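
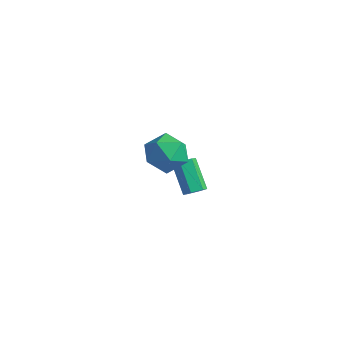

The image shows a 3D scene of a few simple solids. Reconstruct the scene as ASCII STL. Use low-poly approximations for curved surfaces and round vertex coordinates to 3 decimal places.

solid 
facet normal 0.116 0.763 0.636
outer loop
vertex 2.168 -0.25 2.684
vertex 1.42 -0.789 3.466
vertex 2.608 -1.01 3.515
endloop
endfacet
facet normal 0.702 0.670 0.241
outer loop
vertex 2.168 -0.25 2.684
vertex 2.608 -1.01 3.515
vertex 3.029 -1.044 2.382
endloop
endfacet
facet normal 0.518 0.731 -0.445
outer loop
vertex 2.168 -0.25 2.684
vertex 3.029 -1.044 2.382
vertex 2.102 -0.844 1.633
endloop
endfacet
facet normal -0.183 0.861 -0.475
outer loop
vertex 2.168 -0.25 2.684
vertex 2.102 -0.844 1.633
vertex 1.107 -0.686 2.302
endloop
endfacet
facet normal -0.432 0.881 0.194
outer loop
vertex 2.168 -0.25 2.684
vertex 1.107 -0.686 2.302
vertex 1.42 -0.789 3.466
endloop
endfacet
facet normal 0.937 0.005 0.348
outer loop
vertex 3.029 -1.044 2.382
vertex 2.608 -1.01 3.515
vertex 2.813 -2.074 2.978
endloop
endfacet
facet normal -0.012 0.154 0.988
outer loop
vertex 2.608 -1.01 3.515
vertex 1.42 -0.789 3.466
vertex 1.818 -1.916 3.647
endloop
endfacet
facet normal -0.898 0.346 0.272
outer loop
vertex 1.42 -0.789 3.466
vertex 1.107 -0.686 2.302
vertex 0.891 -1.716 2.898
endloop
endfacet
facet normal -0.495 0.314 -0.810
outer loop
vertex 1.107 -0.686 2.302
vertex 2.102 -0.844 1.633
vertex 1.312 -1.75 1.765
endloop
endfacet
facet normal 0.638 0.103 -0.763
outer loop
vertex 2.102 -0.844 1.633
vertex 3.029 -1.044 2.382
vertex 2.5 -1.971 1.814
endloop
endfacet
facet normal 0.183 -0.861 0.475
outer loop
vertex 1.752 -2.51 2.596
vertex 2.813 -2.074 2.978
vertex 1.818 -1.916 3.647
endloop
endfacet
facet normal -0.518 -0.731 0.445
outer loop
vertex 1.752 -2.51 2.596
vertex 1.818 -1.916 3.647
vertex 0.891 -1.716 2.898
endloop
endfacet
facet normal -0.702 -0.670 -0.241
outer loop
vertex 1.752 -2.51 2.596
vertex 0.891 -1.716 2.898
vertex 1.312 -1.75 1.765
endloop
endfacet
facet normal -0.116 -0.763 -0.636
outer loop
vertex 1.752 -2.51 2.596
vertex 1.312 -1.75 1.765
vertex 2.5 -1.971 1.814
endloop
endfacet
facet normal 0.432 -0.881 -0.194
outer loop
vertex 1.752 -2.51 2.596
vertex 2.5 -1.971 1.814
vertex 2.813 -2.074 2.978
endloop
endfacet
facet normal 0.495 -0.314 0.810
outer loop
vertex 1.818 -1.916 3.647
vertex 2.813 -2.074 2.978
vertex 2.608 -1.01 3.515
endloop
endfacet
facet normal -0.638 -0.103 0.763
outer loop
vertex 0.891 -1.716 2.898
vertex 1.818 -1.916 3.647
vertex 1.42 -0.789 3.466
endloop
endfacet
facet normal -0.937 -0.005 -0.348
outer loop
vertex 1.312 -1.75 1.765
vertex 0.891 -1.716 2.898
vertex 1.107 -0.686 2.302
endloop
endfacet
facet normal 0.012 -0.154 -0.988
outer loop
vertex 2.5 -1.971 1.814
vertex 1.312 -1.75 1.765
vertex 2.102 -0.844 1.633
endloop
endfacet
facet normal 0.898 -0.346 -0.272
outer loop
vertex 2.813 -2.074 2.978
vertex 2.5 -1.971 1.814
vertex 3.029 -1.044 2.382
endloop
endfacet
facet normal 0.645 -0.301 -0.702
outer loop
vertex 0.565 2.984 -3.668
vertex 0.086 2.944 -4.091
vertex 0.412 3.491 -4.026
endloop
endfacet
facet normal 0.725 0.530 0.441
outer loop
vertex 0.565 2.984 -3.668
vertex 0.412 3.491 -4.026
vertex -0.708 3.576 -2.286
endloop
endfacet
facet normal 0.725 0.529 0.441
outer loop
vertex -0.708 3.576 -2.286
vertex 0.412 3.491 -4.026
vertex -0.861 4.084 -2.644
endloop
endfacet
facet normal -0.646 0.300 0.702
outer loop
vertex -0.708 3.576 -2.286
vertex -0.861 4.084 -2.644
vertex -1.186 3.536 -2.709
endloop
endfacet
facet normal 0.645 -0.301 -0.702
outer loop
vertex 0.412 3.491 -4.026
vertex 0.086 2.944 -4.091
vertex -0.067 3.451 -4.449
endloop
endfacet
facet normal 0.155 0.952 -0.266
outer loop
vertex 0.412 3.491 -4.026
vertex -0.067 3.451 -4.449
vertex -0.861 4.084 -2.644
endloop
endfacet
facet normal 0.156 0.952 -0.265
outer loop
vertex -0.861 4.084 -2.644
vertex -0.067 3.451 -4.449
vertex -1.339 4.044 -3.068
endloop
endfacet
facet normal -0.647 0.300 0.701
outer loop
vertex -0.861 4.084 -2.644
vertex -1.339 4.044 -3.068
vertex -1.186 3.536 -2.709
endloop
endfacet
facet normal 0.646 -0.300 -0.702
outer loop
vertex -0.067 3.451 -4.449
vertex 0.086 2.944 -4.091
vertex -0.392 2.904 -4.514
endloop
endfacet
facet normal -0.569 0.422 -0.706
outer loop
vertex -0.067 3.451 -4.449
vertex -0.392 2.904 -4.514
vertex -1.339 4.044 -3.068
endloop
endfacet
facet normal -0.570 0.421 -0.705
outer loop
vertex -1.339 4.044 -3.068
vertex -0.392 2.904 -4.514
vertex -1.665 3.496 -3.132
endloop
endfacet
facet normal -0.645 0.302 0.702
outer loop
vertex -1.339 4.044 -3.068
vertex -1.665 3.496 -3.132
vertex -1.186 3.536 -2.709
endloop
endfacet
facet normal 0.646 -0.300 -0.702
outer loop
vertex -0.392 2.904 -4.514
vertex 0.086 2.944 -4.091
vertex -0.239 2.396 -4.156
endloop
endfacet
facet normal -0.725 -0.529 -0.441
outer loop
vertex -0.392 2.904 -4.514
vertex -0.239 2.396 -4.156
vertex -1.665 3.496 -3.132
endloop
endfacet
facet normal -0.725 -0.530 -0.440
outer loop
vertex -1.665 3.496 -3.132
vertex -0.239 2.396 -4.156
vertex -1.512 2.989 -2.774
endloop
endfacet
facet normal -0.645 0.301 0.702
outer loop
vertex -1.665 3.496 -3.132
vertex -1.512 2.989 -2.774
vertex -1.186 3.536 -2.709
endloop
endfacet
facet normal 0.647 -0.300 -0.701
outer loop
vertex -0.239 2.396 -4.156
vertex 0.086 2.944 -4.091
vertex 0.239 2.436 -3.732
endloop
endfacet
facet normal -0.156 -0.952 0.265
outer loop
vertex -0.239 2.396 -4.156
vertex 0.239 2.436 -3.732
vertex -1.512 2.989 -2.774
endloop
endfacet
facet normal -0.155 -0.951 0.266
outer loop
vertex -1.512 2.989 -2.774
vertex 0.239 2.436 -3.732
vertex -1.033 3.029 -2.351
endloop
endfacet
facet normal -0.645 0.301 0.702
outer loop
vertex -1.512 2.989 -2.774
vertex -1.033 3.029 -2.351
vertex -1.186 3.536 -2.709
endloop
endfacet
facet normal 0.645 -0.302 -0.702
outer loop
vertex 0.239 2.436 -3.732
vertex 0.086 2.944 -4.091
vertex 0.565 2.984 -3.668
endloop
endfacet
facet normal 0.570 -0.421 0.706
outer loop
vertex 0.239 2.436 -3.732
vertex 0.565 2.984 -3.668
vertex -1.033 3.029 -2.351
endloop
endfacet
facet normal 0.569 -0.422 0.705
outer loop
vertex -1.033 3.029 -2.351
vertex 0.565 2.984 -3.668
vertex -0.708 3.576 -2.286
endloop
endfacet
facet normal -0.646 0.300 0.702
outer loop
vertex -1.033 3.029 -2.351
vertex -0.708 3.576 -2.286
vertex -1.186 3.536 -2.709
endloop
endfacet

endsolid


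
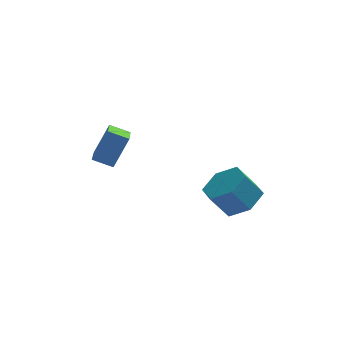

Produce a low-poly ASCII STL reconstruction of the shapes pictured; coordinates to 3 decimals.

solid 
facet normal 0.573 0.033 -0.819
outer loop
vertex 4.844 -2.2 2.56
vertex 4.021 -1.908 1.996
vertex 4.624 -1.19 2.447
endloop
endfacet
facet normal 0.792 0.236 0.564
outer loop
vertex 4.844 -2.2 2.56
vertex 4.624 -1.19 2.447
vertex 4.082 -2.244 3.649
endloop
endfacet
facet normal 0.791 0.237 0.564
outer loop
vertex 4.082 -2.244 3.649
vertex 4.624 -1.19 2.447
vertex 3.861 -1.234 3.535
endloop
endfacet
facet normal -0.574 -0.033 0.818
outer loop
vertex 4.082 -2.244 3.649
vertex 3.861 -1.234 3.535
vertex 3.259 -1.952 3.084
endloop
endfacet
facet normal 0.573 0.033 -0.819
outer loop
vertex 4.624 -1.19 2.447
vertex 4.021 -1.908 1.996
vertex 3.801 -0.898 1.882
endloop
endfacet
facet normal 0.212 0.959 0.187
outer loop
vertex 4.624 -1.19 2.447
vertex 3.801 -0.898 1.882
vertex 3.861 -1.234 3.535
endloop
endfacet
facet normal 0.212 0.959 0.187
outer loop
vertex 3.861 -1.234 3.535
vertex 3.801 -0.898 1.882
vertex 3.038 -0.942 2.971
endloop
endfacet
facet normal -0.573 -0.034 0.819
outer loop
vertex 3.861 -1.234 3.535
vertex 3.038 -0.942 2.971
vertex 3.259 -1.952 3.084
endloop
endfacet
facet normal 0.573 0.033 -0.819
outer loop
vertex 3.801 -0.898 1.882
vertex 4.021 -1.908 1.996
vertex 3.198 -1.616 1.431
endloop
endfacet
facet normal -0.579 0.723 -0.377
outer loop
vertex 3.801 -0.898 1.882
vertex 3.198 -1.616 1.431
vertex 3.038 -0.942 2.971
endloop
endfacet
facet normal -0.580 0.723 -0.376
outer loop
vertex 3.038 -0.942 2.971
vertex 3.198 -1.616 1.431
vertex 2.436 -1.66 2.52
endloop
endfacet
facet normal -0.573 -0.034 0.819
outer loop
vertex 3.038 -0.942 2.971
vertex 2.436 -1.66 2.52
vertex 3.259 -1.952 3.084
endloop
endfacet
facet normal 0.574 0.033 -0.818
outer loop
vertex 3.198 -1.616 1.431
vertex 4.021 -1.908 1.996
vertex 3.419 -2.626 1.545
endloop
endfacet
facet normal -0.792 -0.237 -0.563
outer loop
vertex 3.198 -1.616 1.431
vertex 3.419 -2.626 1.545
vertex 2.436 -1.66 2.52
endloop
endfacet
facet normal -0.791 -0.235 -0.564
outer loop
vertex 2.436 -1.66 2.52
vertex 3.419 -2.626 1.545
vertex 2.656 -2.67 2.633
endloop
endfacet
facet normal -0.573 -0.033 0.819
outer loop
vertex 2.436 -1.66 2.52
vertex 2.656 -2.67 2.633
vertex 3.259 -1.952 3.084
endloop
endfacet
facet normal 0.573 0.034 -0.819
outer loop
vertex 3.419 -2.626 1.545
vertex 4.021 -1.908 1.996
vertex 4.242 -2.918 2.109
endloop
endfacet
facet normal -0.212 -0.959 -0.187
outer loop
vertex 3.419 -2.626 1.545
vertex 4.242 -2.918 2.109
vertex 2.656 -2.67 2.633
endloop
endfacet
facet normal -0.212 -0.959 -0.187
outer loop
vertex 2.656 -2.67 2.633
vertex 4.242 -2.918 2.109
vertex 3.479 -2.962 3.198
endloop
endfacet
facet normal -0.573 -0.033 0.819
outer loop
vertex 2.656 -2.67 2.633
vertex 3.479 -2.962 3.198
vertex 3.259 -1.952 3.084
endloop
endfacet
facet normal 0.573 0.034 -0.819
outer loop
vertex 4.242 -2.918 2.109
vertex 4.021 -1.908 1.996
vertex 4.844 -2.2 2.56
endloop
endfacet
facet normal 0.580 -0.723 0.377
outer loop
vertex 4.242 -2.918 2.109
vertex 4.844 -2.2 2.56
vertex 3.479 -2.962 3.198
endloop
endfacet
facet normal 0.579 -0.723 0.376
outer loop
vertex 3.479 -2.962 3.198
vertex 4.844 -2.2 2.56
vertex 4.082 -2.244 3.649
endloop
endfacet
facet normal -0.573 -0.033 0.819
outer loop
vertex 3.479 -2.962 3.198
vertex 4.082 -2.244 3.649
vertex 3.259 -1.952 3.084
endloop
endfacet
facet normal -0.901 0.211 0.378
outer loop
vertex -1.242 0.044 5.045
vertex -1.122 1.728 4.393
vertex -1.914 -0.427 3.707
endloop
endfacet
facet normal -0.067 -0.930 0.361
outer loop
vertex -1.058 -0.628 3.347
vertex -1.242 0.044 5.045
vertex -1.914 -0.427 3.707
endloop
endfacet
facet normal -0.901 0.211 0.378
outer loop
vertex -1.914 -0.427 3.707
vertex -1.122 1.728 4.393
vertex -1.794 1.257 3.054
endloop
endfacet
facet normal -0.429 -0.300 -0.852
outer loop
vertex -1.794 1.257 3.054
vertex -1.058 -0.628 3.347
vertex -1.914 -0.427 3.707
endloop
endfacet
facet normal 0.429 0.299 0.852
outer loop
vertex -1.242 0.044 5.045
vertex -0.266 1.527 4.033
vertex -1.122 1.728 4.393
endloop
endfacet
facet normal -0.067 -0.930 0.361
outer loop
vertex -0.386 -0.157 4.686
vertex -1.242 0.044 5.045
vertex -1.058 -0.628 3.347
endloop
endfacet
facet normal 0.428 0.300 0.853
outer loop
vertex -0.386 -0.157 4.686
vertex -0.266 1.527 4.033
vertex -1.242 0.044 5.045
endloop
endfacet
facet normal 0.067 0.930 -0.361
outer loop
vertex -1.122 1.728 4.393
vertex -0.266 1.527 4.033
vertex -1.794 1.257 3.054
endloop
endfacet
facet normal -0.428 -0.300 -0.853
outer loop
vertex -0.938 1.056 2.695
vertex -1.058 -0.628 3.347
vertex -1.794 1.257 3.054
endloop
endfacet
facet normal 0.067 0.930 -0.361
outer loop
vertex -1.794 1.257 3.054
vertex -0.266 1.527 4.033
vertex -0.938 1.056 2.695
endloop
endfacet
facet normal 0.901 -0.211 -0.378
outer loop
vertex -0.938 1.056 2.695
vertex -0.386 -0.157 4.686
vertex -1.058 -0.628 3.347
endloop
endfacet
facet normal 0.901 -0.211 -0.378
outer loop
vertex -0.266 1.527 4.033
vertex -0.386 -0.157 4.686
vertex -0.938 1.056 2.695
endloop
endfacet

endsolid


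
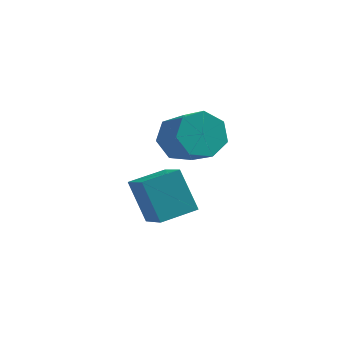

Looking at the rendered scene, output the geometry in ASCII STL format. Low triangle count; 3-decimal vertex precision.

solid 
facet normal -0.434 0.349 0.831
outer loop
vertex -1.902 1.474 -2.93
vertex -0.872 2.292 -2.736
vertex -2.624 2.584 -3.774
endloop
endfacet
facet normal -0.775 -0.615 -0.146
outer loop
vertex -1.908 2.008 -5.144
vertex -1.902 1.474 -2.93
vertex -2.624 2.584 -3.774
endloop
endfacet
facet normal -0.434 0.349 0.831
outer loop
vertex -2.624 2.584 -3.774
vertex -0.872 2.292 -2.736
vertex -1.594 3.402 -3.579
endloop
endfacet
facet normal -0.460 0.707 -0.537
outer loop
vertex -1.594 3.402 -3.579
vertex -1.908 2.008 -5.144
vertex -2.624 2.584 -3.774
endloop
endfacet
facet normal 0.460 -0.707 0.538
outer loop
vertex -1.902 1.474 -2.93
vertex -0.156 1.716 -4.106
vertex -0.872 2.292 -2.736
endloop
endfacet
facet normal -0.775 -0.615 -0.146
outer loop
vertex -1.186 0.898 -4.301
vertex -1.902 1.474 -2.93
vertex -1.908 2.008 -5.144
endloop
endfacet
facet normal 0.460 -0.707 0.537
outer loop
vertex -1.186 0.898 -4.301
vertex -0.156 1.716 -4.106
vertex -1.902 1.474 -2.93
endloop
endfacet
facet normal 0.775 0.615 0.146
outer loop
vertex -0.872 2.292 -2.736
vertex -0.156 1.716 -4.106
vertex -1.594 3.402 -3.579
endloop
endfacet
facet normal -0.460 0.707 -0.537
outer loop
vertex -0.878 2.826 -4.95
vertex -1.908 2.008 -5.144
vertex -1.594 3.402 -3.579
endloop
endfacet
facet normal 0.775 0.615 0.146
outer loop
vertex -1.594 3.402 -3.579
vertex -0.156 1.716 -4.106
vertex -0.878 2.826 -4.95
endloop
endfacet
facet normal 0.434 -0.349 -0.831
outer loop
vertex -0.878 2.826 -4.95
vertex -1.186 0.898 -4.301
vertex -1.908 2.008 -5.144
endloop
endfacet
facet normal 0.434 -0.349 -0.830
outer loop
vertex -0.156 1.716 -4.106
vertex -1.186 0.898 -4.301
vertex -0.878 2.826 -4.95
endloop
endfacet
facet normal -0.562 0.593 -0.576
outer loop
vertex -0.121 2.827 -1.859
vertex -0.86 2.543 -1.43
vertex -0.329 3.241 -1.23
endloop
endfacet
facet normal 0.783 0.606 -0.140
outer loop
vertex -0.121 2.827 -1.859
vertex -0.329 3.241 -1.23
vertex 0.699 1.961 -1.018
endloop
endfacet
facet normal 0.783 0.606 -0.140
outer loop
vertex 0.699 1.961 -1.018
vertex -0.329 3.241 -1.23
vertex 0.492 2.374 -0.389
endloop
endfacet
facet normal 0.562 -0.595 0.575
outer loop
vertex 0.699 1.961 -1.018
vertex 0.492 2.374 -0.389
vertex -0.04 1.677 -0.59
endloop
endfacet
facet normal -0.562 0.593 -0.576
outer loop
vertex -0.329 3.241 -1.23
vertex -0.86 2.543 -1.43
vertex -0.936 3.13 -0.752
endloop
endfacet
facet normal 0.282 0.792 0.542
outer loop
vertex -0.329 3.241 -1.23
vertex -0.936 3.13 -0.752
vertex 0.492 2.374 -0.389
endloop
endfacet
facet normal 0.281 0.792 0.542
outer loop
vertex 0.492 2.374 -0.389
vertex -0.936 3.13 -0.752
vertex -0.116 2.263 0.089
endloop
endfacet
facet normal 0.561 -0.594 0.576
outer loop
vertex 0.492 2.374 -0.389
vertex -0.116 2.263 0.089
vertex -0.04 1.677 -0.59
endloop
endfacet
facet normal -0.561 0.594 -0.577
outer loop
vertex -0.936 3.13 -0.752
vertex -0.86 2.543 -1.43
vertex -1.487 2.577 -0.785
endloop
endfacet
facet normal -0.433 0.383 0.816
outer loop
vertex -0.936 3.13 -0.752
vertex -1.487 2.577 -0.785
vertex -0.116 2.263 0.089
endloop
endfacet
facet normal -0.433 0.382 0.816
outer loop
vertex -0.116 2.263 0.089
vertex -1.487 2.577 -0.785
vertex -0.666 1.71 0.056
endloop
endfacet
facet normal 0.562 -0.594 0.575
outer loop
vertex -0.116 2.263 0.089
vertex -0.666 1.71 0.056
vertex -0.04 1.677 -0.59
endloop
endfacet
facet normal -0.561 0.594 -0.577
outer loop
vertex -1.487 2.577 -0.785
vertex -0.86 2.543 -1.43
vertex -1.565 1.999 -1.304
endloop
endfacet
facet normal -0.821 -0.316 0.475
outer loop
vertex -1.487 2.577 -0.785
vertex -1.565 1.999 -1.304
vertex -0.666 1.71 0.056
endloop
endfacet
facet normal -0.821 -0.315 0.476
outer loop
vertex -0.666 1.71 0.056
vertex -1.565 1.999 -1.304
vertex -0.745 1.132 -0.463
endloop
endfacet
facet normal 0.563 -0.594 0.575
outer loop
vertex -0.666 1.71 0.056
vertex -0.745 1.132 -0.463
vertex -0.04 1.677 -0.59
endloop
endfacet
facet normal -0.561 0.594 -0.576
outer loop
vertex -1.565 1.999 -1.304
vertex -0.86 2.543 -1.43
vertex -1.113 1.831 -1.918
endloop
endfacet
facet normal -0.591 -0.775 -0.223
outer loop
vertex -1.565 1.999 -1.304
vertex -1.113 1.831 -1.918
vertex -0.745 1.132 -0.463
endloop
endfacet
facet normal -0.591 -0.775 -0.223
outer loop
vertex -0.745 1.132 -0.463
vertex -1.113 1.831 -1.918
vertex -0.293 0.964 -1.078
endloop
endfacet
facet normal 0.563 -0.594 0.576
outer loop
vertex -0.745 1.132 -0.463
vertex -0.293 0.964 -1.078
vertex -0.04 1.677 -0.59
endloop
endfacet
facet normal -0.563 0.594 -0.575
outer loop
vertex -1.113 1.831 -1.918
vertex -0.86 2.543 -1.43
vertex -0.471 2.2 -2.165
endloop
endfacet
facet normal 0.084 -0.651 -0.754
outer loop
vertex -1.113 1.831 -1.918
vertex -0.471 2.2 -2.165
vertex -0.293 0.964 -1.078
endloop
endfacet
facet normal 0.085 -0.651 -0.754
outer loop
vertex -0.293 0.964 -1.078
vertex -0.471 2.2 -2.165
vertex 0.35 1.333 -1.324
endloop
endfacet
facet normal 0.561 -0.594 0.577
outer loop
vertex -0.293 0.964 -1.078
vertex 0.35 1.333 -1.324
vertex -0.04 1.677 -0.59
endloop
endfacet
facet normal -0.562 0.594 -0.575
outer loop
vertex -0.471 2.2 -2.165
vertex -0.86 2.543 -1.43
vertex -0.121 2.827 -1.859
endloop
endfacet
facet normal 0.695 -0.038 -0.718
outer loop
vertex -0.471 2.2 -2.165
vertex -0.121 2.827 -1.859
vertex 0.35 1.333 -1.324
endloop
endfacet
facet normal 0.696 -0.037 -0.717
outer loop
vertex 0.35 1.333 -1.324
vertex -0.121 2.827 -1.859
vertex 0.699 1.961 -1.018
endloop
endfacet
facet normal 0.562 -0.593 0.577
outer loop
vertex 0.35 1.333 -1.324
vertex 0.699 1.961 -1.018
vertex -0.04 1.677 -0.59
endloop
endfacet

endsolid


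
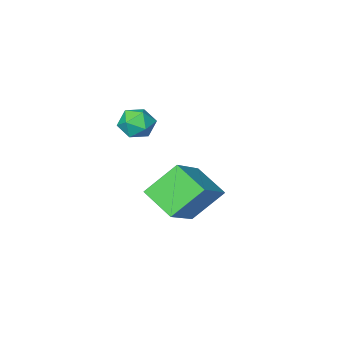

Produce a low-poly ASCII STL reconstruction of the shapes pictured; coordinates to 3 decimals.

solid 
facet normal -0.698 -0.471 -0.539
outer loop
vertex -1.002 0.442 0.155
vertex -1.301 1.609 -0.476
vertex 0.04 0.127 -0.92
endloop
endfacet
facet normal 0.220 -0.858 0.464
outer loop
vertex 1.381 1.031 0.116
vertex -1.002 0.442 0.155
vertex 0.04 0.127 -0.92
endloop
endfacet
facet normal -0.698 -0.470 -0.540
outer loop
vertex 0.04 0.127 -0.92
vertex -1.301 1.609 -0.476
vertex -0.258 1.295 -1.551
endloop
endfacet
facet normal 0.681 -0.206 -0.702
outer loop
vertex -0.258 1.295 -1.551
vertex 1.381 1.031 0.116
vertex 0.04 0.127 -0.92
endloop
endfacet
facet normal -0.681 0.205 0.703
outer loop
vertex -1.002 0.442 0.155
vertex 0.04 2.513 0.56
vertex -1.301 1.609 -0.476
endloop
endfacet
facet normal 0.220 -0.858 0.464
outer loop
vertex 0.338 1.345 1.191
vertex -1.002 0.442 0.155
vertex 1.381 1.031 0.116
endloop
endfacet
facet normal -0.682 0.206 0.702
outer loop
vertex 0.338 1.345 1.191
vertex 0.04 2.513 0.56
vertex -1.002 0.442 0.155
endloop
endfacet
facet normal -0.220 0.858 -0.464
outer loop
vertex -1.301 1.609 -0.476
vertex 0.04 2.513 0.56
vertex -0.258 1.295 -1.551
endloop
endfacet
facet normal 0.681 -0.205 -0.703
outer loop
vertex 1.082 2.198 -0.515
vertex 1.381 1.031 0.116
vertex -0.258 1.295 -1.551
endloop
endfacet
facet normal -0.219 0.858 -0.464
outer loop
vertex -0.258 1.295 -1.551
vertex 0.04 2.513 0.56
vertex 1.082 2.198 -0.515
endloop
endfacet
facet normal 0.698 0.471 0.540
outer loop
vertex 1.082 2.198 -0.515
vertex 0.338 1.345 1.191
vertex 1.381 1.031 0.116
endloop
endfacet
facet normal 0.699 0.470 0.540
outer loop
vertex 0.04 2.513 0.56
vertex 0.338 1.345 1.191
vertex 1.082 2.198 -0.515
endloop
endfacet
facet normal -0.849 0.278 -0.450
outer loop
vertex 1.257 1.153 2.674
vertex 0.967 0.592 2.875
vertex 0.942 1.133 3.256
endloop
endfacet
facet normal -0.478 0.848 -0.230
outer loop
vertex 1.257 1.153 2.674
vertex 0.942 1.133 3.256
vertex 1.523 1.447 3.205
endloop
endfacet
facet normal 0.164 0.826 -0.540
outer loop
vertex 1.257 1.153 2.674
vertex 1.523 1.447 3.205
vertex 1.907 1.1 2.791
endloop
endfacet
facet normal 0.191 0.243 -0.951
outer loop
vertex 1.257 1.153 2.674
vertex 1.907 1.1 2.791
vertex 1.563 0.572 2.587
endloop
endfacet
facet normal -0.436 -0.095 -0.895
outer loop
vertex 1.257 1.153 2.674
vertex 1.563 0.572 2.587
vertex 0.967 0.592 2.875
endloop
endfacet
facet normal -0.386 0.791 0.476
outer loop
vertex 1.523 1.447 3.205
vertex 0.942 1.133 3.256
vertex 1.397 1.068 3.733
endloop
endfacet
facet normal -0.984 -0.129 0.119
outer loop
vertex 0.942 1.133 3.256
vertex 0.967 0.592 2.875
vertex 1.053 0.54 3.529
endloop
endfacet
facet normal -0.315 -0.734 -0.602
outer loop
vertex 0.967 0.592 2.875
vertex 1.563 0.572 2.587
vertex 1.437 0.193 3.115
endloop
endfacet
facet normal 0.698 -0.188 -0.691
outer loop
vertex 1.563 0.572 2.587
vertex 1.907 1.1 2.791
vertex 2.018 0.507 3.064
endloop
endfacet
facet normal 0.655 0.755 -0.026
outer loop
vertex 1.907 1.1 2.791
vertex 1.523 1.447 3.205
vertex 1.993 1.048 3.445
endloop
endfacet
facet normal -0.191 -0.243 0.951
outer loop
vertex 1.703 0.487 3.646
vertex 1.397 1.068 3.733
vertex 1.053 0.54 3.529
endloop
endfacet
facet normal -0.164 -0.826 0.540
outer loop
vertex 1.703 0.487 3.646
vertex 1.053 0.54 3.529
vertex 1.437 0.193 3.115
endloop
endfacet
facet normal 0.478 -0.848 0.230
outer loop
vertex 1.703 0.487 3.646
vertex 1.437 0.193 3.115
vertex 2.018 0.507 3.064
endloop
endfacet
facet normal 0.849 -0.278 0.450
outer loop
vertex 1.703 0.487 3.646
vertex 2.018 0.507 3.064
vertex 1.993 1.048 3.445
endloop
endfacet
facet normal 0.436 0.095 0.895
outer loop
vertex 1.703 0.487 3.646
vertex 1.993 1.048 3.445
vertex 1.397 1.068 3.733
endloop
endfacet
facet normal -0.698 0.188 0.691
outer loop
vertex 1.053 0.54 3.529
vertex 1.397 1.068 3.733
vertex 0.942 1.133 3.256
endloop
endfacet
facet normal -0.655 -0.755 0.026
outer loop
vertex 1.437 0.193 3.115
vertex 1.053 0.54 3.529
vertex 0.967 0.592 2.875
endloop
endfacet
facet normal 0.386 -0.791 -0.476
outer loop
vertex 2.018 0.507 3.064
vertex 1.437 0.193 3.115
vertex 1.563 0.572 2.587
endloop
endfacet
facet normal 0.984 0.129 -0.119
outer loop
vertex 1.993 1.048 3.445
vertex 2.018 0.507 3.064
vertex 1.907 1.1 2.791
endloop
endfacet
facet normal 0.315 0.734 0.602
outer loop
vertex 1.397 1.068 3.733
vertex 1.993 1.048 3.445
vertex 1.523 1.447 3.205
endloop
endfacet

endsolid


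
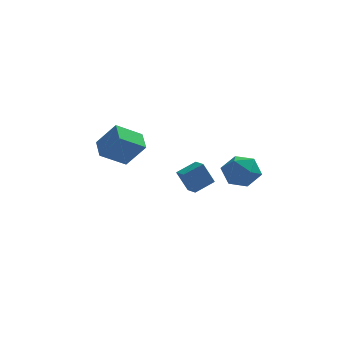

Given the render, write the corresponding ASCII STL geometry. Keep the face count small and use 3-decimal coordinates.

solid 
facet normal -0.778 -0.352 0.520
outer loop
vertex -3.527 1.573 3.672
vertex -3.788 2.879 4.164
vertex -4.668 1.904 2.189
endloop
endfacet
facet normal 0.184 -0.920 -0.347
outer loop
vertex -3.212 2.561 1.216
vertex -3.527 1.573 3.672
vertex -4.668 1.904 2.189
endloop
endfacet
facet normal -0.779 -0.351 0.520
outer loop
vertex -4.668 1.904 2.189
vertex -3.788 2.879 4.164
vertex -4.928 3.21 2.681
endloop
endfacet
facet normal -0.600 0.175 -0.780
outer loop
vertex -4.928 3.21 2.681
vertex -3.212 2.561 1.216
vertex -4.668 1.904 2.189
endloop
endfacet
facet normal 0.600 -0.174 0.781
outer loop
vertex -3.527 1.573 3.672
vertex -2.332 3.536 3.191
vertex -3.788 2.879 4.164
endloop
endfacet
facet normal 0.184 -0.920 -0.346
outer loop
vertex -2.072 2.23 2.699
vertex -3.527 1.573 3.672
vertex -3.212 2.561 1.216
endloop
endfacet
facet normal 0.601 -0.174 0.780
outer loop
vertex -2.072 2.23 2.699
vertex -2.332 3.536 3.191
vertex -3.527 1.573 3.672
endloop
endfacet
facet normal -0.184 0.920 0.346
outer loop
vertex -3.788 2.879 4.164
vertex -2.332 3.536 3.191
vertex -4.928 3.21 2.681
endloop
endfacet
facet normal -0.600 0.174 -0.780
outer loop
vertex -3.473 3.867 1.708
vertex -3.212 2.561 1.216
vertex -4.928 3.21 2.681
endloop
endfacet
facet normal -0.184 0.920 0.347
outer loop
vertex -4.928 3.21 2.681
vertex -2.332 3.536 3.191
vertex -3.473 3.867 1.708
endloop
endfacet
facet normal 0.779 0.351 -0.520
outer loop
vertex -3.473 3.867 1.708
vertex -2.072 2.23 2.699
vertex -3.212 2.561 1.216
endloop
endfacet
facet normal 0.778 0.351 -0.521
outer loop
vertex -2.332 3.536 3.191
vertex -2.072 2.23 2.699
vertex -3.473 3.867 1.708
endloop
endfacet
facet normal -0.780 -0.492 0.388
outer loop
vertex 2.049 -3.626 3.658
vertex 2.545 -4.642 3.367
vertex 2.762 -4.164 4.41
endloop
endfacet
facet normal -0.673 0.126 0.729
outer loop
vertex 2.049 -3.626 3.658
vertex 2.762 -4.164 4.41
vertex 2.827 -3.007 4.27
endloop
endfacet
facet normal -0.715 0.653 0.249
outer loop
vertex 2.049 -3.626 3.658
vertex 2.827 -3.007 4.27
vertex 2.651 -2.77 3.141
endloop
endfacet
facet normal -0.848 0.361 -0.388
outer loop
vertex 2.049 -3.626 3.658
vertex 2.651 -2.77 3.141
vertex 2.476 -3.78 2.583
endloop
endfacet
facet normal -0.888 -0.347 -0.303
outer loop
vertex 2.049 -3.626 3.658
vertex 2.476 -3.78 2.583
vertex 2.545 -4.642 3.367
endloop
endfacet
facet normal -0.010 0.121 0.993
outer loop
vertex 2.827 -3.007 4.27
vertex 2.762 -4.164 4.41
vertex 3.804 -3.64 4.357
endloop
endfacet
facet normal -0.182 -0.879 0.441
outer loop
vertex 2.762 -4.164 4.41
vertex 2.545 -4.642 3.367
vertex 3.629 -4.65 3.799
endloop
endfacet
facet normal -0.357 -0.644 -0.677
outer loop
vertex 2.545 -4.642 3.367
vertex 2.476 -3.78 2.583
vertex 3.453 -4.413 2.67
endloop
endfacet
facet normal -0.293 0.501 -0.814
outer loop
vertex 2.476 -3.78 2.583
vertex 2.651 -2.77 3.141
vertex 3.518 -3.256 2.53
endloop
endfacet
facet normal -0.079 0.973 0.217
outer loop
vertex 2.651 -2.77 3.141
vertex 2.827 -3.007 4.27
vertex 3.735 -2.778 3.573
endloop
endfacet
facet normal 0.848 -0.361 0.388
outer loop
vertex 4.231 -3.794 3.282
vertex 3.804 -3.64 4.357
vertex 3.629 -4.65 3.799
endloop
endfacet
facet normal 0.715 -0.653 -0.249
outer loop
vertex 4.231 -3.794 3.282
vertex 3.629 -4.65 3.799
vertex 3.453 -4.413 2.67
endloop
endfacet
facet normal 0.673 -0.126 -0.729
outer loop
vertex 4.231 -3.794 3.282
vertex 3.453 -4.413 2.67
vertex 3.518 -3.256 2.53
endloop
endfacet
facet normal 0.780 0.492 -0.388
outer loop
vertex 4.231 -3.794 3.282
vertex 3.518 -3.256 2.53
vertex 3.735 -2.778 3.573
endloop
endfacet
facet normal 0.888 0.347 0.303
outer loop
vertex 4.231 -3.794 3.282
vertex 3.735 -2.778 3.573
vertex 3.804 -3.64 4.357
endloop
endfacet
facet normal 0.293 -0.501 0.814
outer loop
vertex 3.629 -4.65 3.799
vertex 3.804 -3.64 4.357
vertex 2.762 -4.164 4.41
endloop
endfacet
facet normal 0.079 -0.973 -0.217
outer loop
vertex 3.453 -4.413 2.67
vertex 3.629 -4.65 3.799
vertex 2.545 -4.642 3.367
endloop
endfacet
facet normal 0.010 -0.121 -0.993
outer loop
vertex 3.518 -3.256 2.53
vertex 3.453 -4.413 2.67
vertex 2.476 -3.78 2.583
endloop
endfacet
facet normal 0.182 0.879 -0.441
outer loop
vertex 3.735 -2.778 3.573
vertex 3.518 -3.256 2.53
vertex 2.651 -2.77 3.141
endloop
endfacet
facet normal 0.357 0.644 0.677
outer loop
vertex 3.804 -3.64 4.357
vertex 3.735 -2.778 3.573
vertex 2.827 -3.007 4.27
endloop
endfacet
facet normal -0.773 -0.503 -0.386
outer loop
vertex 0.066 -0.515 1.77
vertex -0.35 0.235 1.626
vertex 0.703 -0.429 0.382
endloop
endfacet
facet normal 0.478 -0.862 0.166
outer loop
vertex 1.77 0.265 0.914
vertex 0.066 -0.515 1.77
vertex 0.703 -0.429 0.382
endloop
endfacet
facet normal -0.773 -0.503 -0.386
outer loop
vertex 0.703 -0.429 0.382
vertex -0.35 0.235 1.626
vertex 0.287 0.321 0.237
endloop
endfacet
facet normal 0.416 0.055 -0.907
outer loop
vertex 0.287 0.321 0.237
vertex 1.77 0.265 0.914
vertex 0.703 -0.429 0.382
endloop
endfacet
facet normal -0.416 -0.056 0.908
outer loop
vertex 0.066 -0.515 1.77
vertex 0.717 0.929 2.158
vertex -0.35 0.235 1.626
endloop
endfacet
facet normal 0.478 -0.862 0.166
outer loop
vertex 1.133 0.179 2.303
vertex 0.066 -0.515 1.77
vertex 1.77 0.265 0.914
endloop
endfacet
facet normal -0.417 -0.056 0.907
outer loop
vertex 1.133 0.179 2.303
vertex 0.717 0.929 2.158
vertex 0.066 -0.515 1.77
endloop
endfacet
facet normal -0.478 0.862 -0.166
outer loop
vertex -0.35 0.235 1.626
vertex 0.717 0.929 2.158
vertex 0.287 0.321 0.237
endloop
endfacet
facet normal 0.416 0.057 -0.907
outer loop
vertex 1.354 1.015 0.77
vertex 1.77 0.265 0.914
vertex 0.287 0.321 0.237
endloop
endfacet
facet normal -0.478 0.862 -0.166
outer loop
vertex 0.287 0.321 0.237
vertex 0.717 0.929 2.158
vertex 1.354 1.015 0.77
endloop
endfacet
facet normal 0.773 0.503 0.386
outer loop
vertex 1.354 1.015 0.77
vertex 1.133 0.179 2.303
vertex 1.77 0.265 0.914
endloop
endfacet
facet normal 0.773 0.503 0.386
outer loop
vertex 0.717 0.929 2.158
vertex 1.133 0.179 2.303
vertex 1.354 1.015 0.77
endloop
endfacet

endsolid


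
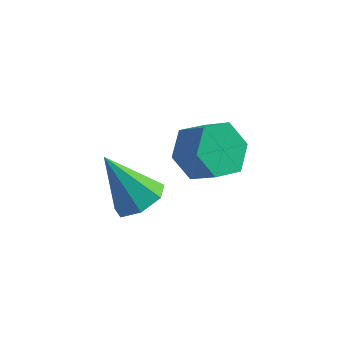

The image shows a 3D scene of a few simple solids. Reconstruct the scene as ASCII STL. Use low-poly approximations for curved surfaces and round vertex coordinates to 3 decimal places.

solid 
facet normal -0.718 0.343 -0.606
outer loop
vertex 0.138 0.279 -2.505
vertex -0.455 -0.426 -2.202
vertex -0.438 0.426 -1.739
endloop
endfacet
facet normal 0.363 0.927 0.095
outer loop
vertex 0.138 0.279 -2.505
vertex -0.438 0.426 -1.739
vertex 0.949 -0.109 -1.82
endloop
endfacet
facet normal 0.363 0.927 0.096
outer loop
vertex 0.949 -0.109 -1.82
vertex -0.438 0.426 -1.739
vertex 0.372 0.038 -1.054
endloop
endfacet
facet normal 0.717 -0.344 0.606
outer loop
vertex 0.949 -0.109 -1.82
vertex 0.372 0.038 -1.054
vertex 0.355 -0.814 -1.518
endloop
endfacet
facet normal -0.717 0.344 -0.607
outer loop
vertex -0.438 0.426 -1.739
vertex -0.455 -0.426 -2.202
vertex -1.032 -0.279 -1.437
endloop
endfacet
facet normal -0.334 0.595 0.731
outer loop
vertex -0.438 0.426 -1.739
vertex -1.032 -0.279 -1.437
vertex 0.372 0.038 -1.054
endloop
endfacet
facet normal -0.334 0.595 0.731
outer loop
vertex 0.372 0.038 -1.054
vertex -1.032 -0.279 -1.437
vertex -0.222 -0.667 -0.752
endloop
endfacet
facet normal 0.717 -0.344 0.606
outer loop
vertex 0.372 0.038 -1.054
vertex -0.222 -0.667 -0.752
vertex 0.355 -0.814 -1.518
endloop
endfacet
facet normal -0.717 0.344 -0.607
outer loop
vertex -1.032 -0.279 -1.437
vertex -0.455 -0.426 -2.202
vertex -1.049 -1.131 -1.9
endloop
endfacet
facet normal -0.697 -0.332 0.636
outer loop
vertex -1.032 -0.279 -1.437
vertex -1.049 -1.131 -1.9
vertex -0.222 -0.667 -0.752
endloop
endfacet
facet normal -0.696 -0.333 0.636
outer loop
vertex -0.222 -0.667 -0.752
vertex -1.049 -1.131 -1.9
vertex -0.238 -1.519 -1.215
endloop
endfacet
facet normal 0.718 -0.343 0.606
outer loop
vertex -0.222 -0.667 -0.752
vertex -0.238 -1.519 -1.215
vertex 0.355 -0.814 -1.518
endloop
endfacet
facet normal -0.717 0.344 -0.606
outer loop
vertex -1.049 -1.131 -1.9
vertex -0.455 -0.426 -2.202
vertex -0.472 -1.278 -2.666
endloop
endfacet
facet normal -0.363 -0.927 -0.095
outer loop
vertex -1.049 -1.131 -1.9
vertex -0.472 -1.278 -2.666
vertex -0.238 -1.519 -1.215
endloop
endfacet
facet normal -0.363 -0.927 -0.095
outer loop
vertex -0.238 -1.519 -1.215
vertex -0.472 -1.278 -2.666
vertex 0.338 -1.666 -1.981
endloop
endfacet
facet normal 0.718 -0.343 0.606
outer loop
vertex -0.238 -1.519 -1.215
vertex 0.338 -1.666 -1.981
vertex 0.355 -0.814 -1.518
endloop
endfacet
facet normal -0.717 0.344 -0.606
outer loop
vertex -0.472 -1.278 -2.666
vertex -0.455 -0.426 -2.202
vertex 0.122 -0.573 -2.968
endloop
endfacet
facet normal 0.334 -0.595 -0.731
outer loop
vertex -0.472 -1.278 -2.666
vertex 0.122 -0.573 -2.968
vertex 0.338 -1.666 -1.981
endloop
endfacet
facet normal 0.334 -0.595 -0.731
outer loop
vertex 0.338 -1.666 -1.981
vertex 0.122 -0.573 -2.968
vertex 0.932 -0.961 -2.283
endloop
endfacet
facet normal 0.717 -0.344 0.607
outer loop
vertex 0.338 -1.666 -1.981
vertex 0.932 -0.961 -2.283
vertex 0.355 -0.814 -1.518
endloop
endfacet
facet normal -0.718 0.343 -0.606
outer loop
vertex 0.122 -0.573 -2.968
vertex -0.455 -0.426 -2.202
vertex 0.138 0.279 -2.505
endloop
endfacet
facet normal 0.697 0.332 -0.636
outer loop
vertex 0.122 -0.573 -2.968
vertex 0.138 0.279 -2.505
vertex 0.932 -0.961 -2.283
endloop
endfacet
facet normal 0.696 0.332 -0.636
outer loop
vertex 0.932 -0.961 -2.283
vertex 0.138 0.279 -2.505
vertex 0.949 -0.109 -1.82
endloop
endfacet
facet normal 0.717 -0.344 0.607
outer loop
vertex 0.932 -0.961 -2.283
vertex 0.949 -0.109 -1.82
vertex 0.355 -0.814 -1.518
endloop
endfacet
facet normal 0.559 -0.112 -0.822
outer loop
vertex -0.814 -3.049 -1.198
vertex -1.39 -3.534 -1.524
vertex -1.314 -2.719 -1.583
endloop
endfacet
facet normal 0.203 0.858 0.471
outer loop
vertex -0.814 -3.049 -1.198
vertex -1.314 -2.719 -1.583
vertex -2.43 -3.326 0.004
endloop
endfacet
facet normal 0.559 -0.112 -0.821
outer loop
vertex -1.314 -2.719 -1.583
vertex -1.39 -3.534 -1.524
vertex -1.87 -3.003 -1.923
endloop
endfacet
facet normal -0.462 0.887 0.014
outer loop
vertex -1.314 -2.719 -1.583
vertex -1.87 -3.003 -1.923
vertex -2.43 -3.326 0.004
endloop
endfacet
facet normal 0.559 -0.112 -0.821
outer loop
vertex -1.87 -3.003 -1.923
vertex -1.39 -3.534 -1.524
vertex -2.065 -3.686 -1.963
endloop
endfacet
facet normal -0.934 0.280 -0.224
outer loop
vertex -1.87 -3.003 -1.923
vertex -2.065 -3.686 -1.963
vertex -2.43 -3.326 0.004
endloop
endfacet
facet normal 0.559 -0.111 -0.821
outer loop
vertex -2.065 -3.686 -1.963
vertex -1.39 -3.534 -1.524
vertex -1.751 -4.255 -1.672
endloop
endfacet
facet normal -0.859 -0.508 -0.066
outer loop
vertex -2.065 -3.686 -1.963
vertex -1.751 -4.255 -1.672
vertex -2.43 -3.326 0.004
endloop
endfacet
facet normal 0.560 -0.112 -0.821
outer loop
vertex -1.751 -4.255 -1.672
vertex -1.39 -3.534 -1.524
vertex -1.165 -4.28 -1.269
endloop
endfacet
facet normal -0.292 -0.882 0.370
outer loop
vertex -1.751 -4.255 -1.672
vertex -1.165 -4.28 -1.269
vertex -2.43 -3.326 0.004
endloop
endfacet
facet normal 0.559 -0.112 -0.821
outer loop
vertex -1.165 -4.28 -1.269
vertex -1.39 -3.534 -1.524
vertex -0.748 -3.744 -1.058
endloop
endfacet
facet normal 0.338 -0.561 0.756
outer loop
vertex -1.165 -4.28 -1.269
vertex -0.748 -3.744 -1.058
vertex -2.43 -3.326 0.004
endloop
endfacet
facet normal 0.559 -0.112 -0.821
outer loop
vertex -0.748 -3.744 -1.058
vertex -1.39 -3.534 -1.524
vertex -0.814 -3.049 -1.198
endloop
endfacet
facet normal 0.559 0.214 0.801
outer loop
vertex -0.748 -3.744 -1.058
vertex -0.814 -3.049 -1.198
vertex -2.43 -3.326 0.004
endloop
endfacet

endsolid


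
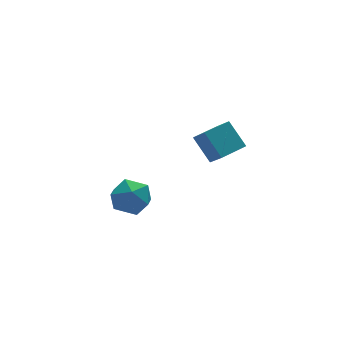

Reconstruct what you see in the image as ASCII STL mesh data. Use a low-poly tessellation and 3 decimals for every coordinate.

solid 
facet normal -0.591 0.610 0.528
outer loop
vertex -3.631 -1.368 -0.518
vertex -4.183 -2.31 -0.048
vertex -3.228 -1.851 0.49
endloop
endfacet
facet normal 0.047 0.908 0.416
outer loop
vertex -3.631 -1.368 -0.518
vertex -3.228 -1.851 0.49
vertex -2.463 -1.505 -0.351
endloop
endfacet
facet normal 0.152 0.945 -0.289
outer loop
vertex -3.631 -1.368 -0.518
vertex -2.463 -1.505 -0.351
vertex -2.945 -1.751 -1.409
endloop
endfacet
facet normal -0.421 0.670 -0.612
outer loop
vertex -3.631 -1.368 -0.518
vertex -2.945 -1.751 -1.409
vertex -4.008 -2.248 -1.222
endloop
endfacet
facet normal -0.880 0.462 -0.107
outer loop
vertex -3.631 -1.368 -0.518
vertex -4.008 -2.248 -1.222
vertex -4.183 -2.31 -0.048
endloop
endfacet
facet normal 0.544 0.476 0.691
outer loop
vertex -2.463 -1.505 -0.351
vertex -3.228 -1.851 0.49
vertex -2.292 -2.532 0.222
endloop
endfacet
facet normal -0.488 -0.007 0.873
outer loop
vertex -3.228 -1.851 0.49
vertex -4.183 -2.31 -0.048
vertex -3.355 -3.029 0.409
endloop
endfacet
facet normal -0.957 -0.246 -0.156
outer loop
vertex -4.183 -2.31 -0.048
vertex -4.008 -2.248 -1.222
vertex -3.837 -3.275 -0.649
endloop
endfacet
facet normal -0.213 0.090 -0.973
outer loop
vertex -4.008 -2.248 -1.222
vertex -2.945 -1.751 -1.409
vertex -3.072 -2.929 -1.49
endloop
endfacet
facet normal 0.714 0.536 -0.450
outer loop
vertex -2.945 -1.751 -1.409
vertex -2.463 -1.505 -0.351
vertex -2.117 -2.47 -0.952
endloop
endfacet
facet normal 0.421 -0.670 0.612
outer loop
vertex -2.669 -3.412 -0.482
vertex -2.292 -2.532 0.222
vertex -3.355 -3.029 0.409
endloop
endfacet
facet normal -0.152 -0.945 0.289
outer loop
vertex -2.669 -3.412 -0.482
vertex -3.355 -3.029 0.409
vertex -3.837 -3.275 -0.649
endloop
endfacet
facet normal -0.047 -0.908 -0.416
outer loop
vertex -2.669 -3.412 -0.482
vertex -3.837 -3.275 -0.649
vertex -3.072 -2.929 -1.49
endloop
endfacet
facet normal 0.591 -0.610 -0.528
outer loop
vertex -2.669 -3.412 -0.482
vertex -3.072 -2.929 -1.49
vertex -2.117 -2.47 -0.952
endloop
endfacet
facet normal 0.880 -0.462 0.107
outer loop
vertex -2.669 -3.412 -0.482
vertex -2.117 -2.47 -0.952
vertex -2.292 -2.532 0.222
endloop
endfacet
facet normal 0.213 -0.090 0.973
outer loop
vertex -3.355 -3.029 0.409
vertex -2.292 -2.532 0.222
vertex -3.228 -1.851 0.49
endloop
endfacet
facet normal -0.714 -0.536 0.450
outer loop
vertex -3.837 -3.275 -0.649
vertex -3.355 -3.029 0.409
vertex -4.183 -2.31 -0.048
endloop
endfacet
facet normal -0.544 -0.476 -0.691
outer loop
vertex -3.072 -2.929 -1.49
vertex -3.837 -3.275 -0.649
vertex -4.008 -2.248 -1.222
endloop
endfacet
facet normal 0.488 0.007 -0.873
outer loop
vertex -2.117 -2.47 -0.952
vertex -3.072 -2.929 -1.49
vertex -2.945 -1.751 -1.409
endloop
endfacet
facet normal 0.957 0.246 0.156
outer loop
vertex -2.292 -2.532 0.222
vertex -2.117 -2.47 -0.952
vertex -2.463 -1.505 -0.351
endloop
endfacet
facet normal -0.960 -0.271 -0.070
outer loop
vertex 2.656 -0.492 -0.673
vertex 2.229 0.692 0.6
vertex 2.458 0.453 -1.617
endloop
endfacet
facet normal 0.238 -0.661 -0.712
outer loop
vertex 4.071 0.908 -1.5
vertex 2.656 -0.492 -0.673
vertex 2.458 0.453 -1.617
endloop
endfacet
facet normal -0.960 -0.271 -0.070
outer loop
vertex 2.458 0.453 -1.617
vertex 2.229 0.692 0.6
vertex 2.031 1.636 -0.344
endloop
endfacet
facet normal -0.147 0.700 -0.699
outer loop
vertex 2.031 1.636 -0.344
vertex 4.071 0.908 -1.5
vertex 2.458 0.453 -1.617
endloop
endfacet
facet normal 0.147 -0.699 0.700
outer loop
vertex 2.656 -0.492 -0.673
vertex 3.842 1.147 0.717
vertex 2.229 0.692 0.6
endloop
endfacet
facet normal 0.239 -0.661 -0.711
outer loop
vertex 4.269 -0.036 -0.556
vertex 2.656 -0.492 -0.673
vertex 4.071 0.908 -1.5
endloop
endfacet
facet normal 0.147 -0.699 0.699
outer loop
vertex 4.269 -0.036 -0.556
vertex 3.842 1.147 0.717
vertex 2.656 -0.492 -0.673
endloop
endfacet
facet normal -0.238 0.661 0.711
outer loop
vertex 2.229 0.692 0.6
vertex 3.842 1.147 0.717
vertex 2.031 1.636 -0.344
endloop
endfacet
facet normal -0.147 0.699 -0.700
outer loop
vertex 3.644 2.092 -0.227
vertex 4.071 0.908 -1.5
vertex 2.031 1.636 -0.344
endloop
endfacet
facet normal -0.238 0.661 0.712
outer loop
vertex 2.031 1.636 -0.344
vertex 3.842 1.147 0.717
vertex 3.644 2.092 -0.227
endloop
endfacet
facet normal 0.960 0.271 0.070
outer loop
vertex 3.644 2.092 -0.227
vertex 4.269 -0.036 -0.556
vertex 4.071 0.908 -1.5
endloop
endfacet
facet normal 0.960 0.271 0.070
outer loop
vertex 3.842 1.147 0.717
vertex 4.269 -0.036 -0.556
vertex 3.644 2.092 -0.227
endloop
endfacet

endsolid


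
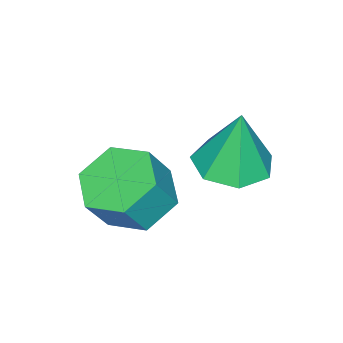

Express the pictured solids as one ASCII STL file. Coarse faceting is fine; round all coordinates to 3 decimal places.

solid 
facet normal 0.020 -0.110 -0.994
outer loop
vertex 1.17 -0.268 0.65
vertex 0.526 -0.836 0.7
vertex 0.482 0.017 0.605
endloop
endfacet
facet normal 0.338 0.871 0.356
outer loop
vertex 1.17 -0.268 0.65
vertex 0.482 0.017 0.605
vertex 0.494 -0.664 2.26
endloop
endfacet
facet normal 0.020 -0.110 -0.994
outer loop
vertex 0.482 0.017 0.605
vertex 0.526 -0.836 0.7
vertex -0.173 -0.34 0.631
endloop
endfacet
facet normal -0.439 0.830 0.345
outer loop
vertex 0.482 0.017 0.605
vertex -0.173 -0.34 0.631
vertex 0.494 -0.664 2.26
endloop
endfacet
facet normal 0.020 -0.110 -0.994
outer loop
vertex -0.173 -0.34 0.631
vertex 0.526 -0.836 0.7
vertex -0.301 -1.071 0.709
endloop
endfacet
facet normal -0.892 0.199 0.405
outer loop
vertex -0.173 -0.34 0.631
vertex -0.301 -1.071 0.709
vertex 0.494 -0.664 2.26
endloop
endfacet
facet normal 0.021 -0.111 -0.994
outer loop
vertex -0.301 -1.071 0.709
vertex 0.526 -0.836 0.7
vertex 0.193 -1.625 0.781
endloop
endfacet
facet normal -0.681 -0.543 0.491
outer loop
vertex -0.301 -1.071 0.709
vertex 0.193 -1.625 0.781
vertex 0.494 -0.664 2.26
endloop
endfacet
facet normal 0.019 -0.110 -0.994
outer loop
vertex 0.193 -1.625 0.781
vertex 0.526 -0.836 0.7
vertex 0.938 -1.585 0.791
endloop
endfacet
facet normal 0.038 -0.841 0.539
outer loop
vertex 0.193 -1.625 0.781
vertex 0.938 -1.585 0.791
vertex 0.494 -0.664 2.26
endloop
endfacet
facet normal 0.020 -0.110 -0.994
outer loop
vertex 0.938 -1.585 0.791
vertex 0.526 -0.836 0.7
vertex 1.373 -0.982 0.733
endloop
endfacet
facet normal 0.719 -0.470 0.512
outer loop
vertex 0.938 -1.585 0.791
vertex 1.373 -0.982 0.733
vertex 0.494 -0.664 2.26
endloop
endfacet
facet normal 0.020 -0.110 -0.994
outer loop
vertex 1.373 -0.982 0.733
vertex 0.526 -0.836 0.7
vertex 1.17 -0.268 0.65
endloop
endfacet
facet normal 0.854 0.293 0.430
outer loop
vertex 1.373 -0.982 0.733
vertex 1.17 -0.268 0.65
vertex 0.494 -0.664 2.26
endloop
endfacet
facet normal -0.489 0.141 -0.861
outer loop
vertex 2.309 -1.698 -0.585
vertex 1.691 -2.302 -0.333
vertex 1.58 -1.433 -0.128
endloop
endfacet
facet normal 0.325 0.945 -0.030
outer loop
vertex 2.309 -1.698 -0.585
vertex 1.58 -1.433 -0.128
vertex 2.846 -1.853 0.362
endloop
endfacet
facet normal 0.325 0.945 -0.029
outer loop
vertex 2.846 -1.853 0.362
vertex 1.58 -1.433 -0.128
vertex 2.118 -1.589 0.819
endloop
endfacet
facet normal 0.489 -0.142 0.861
outer loop
vertex 2.846 -1.853 0.362
vertex 2.118 -1.589 0.819
vertex 2.229 -2.458 0.613
endloop
endfacet
facet normal -0.489 0.141 -0.861
outer loop
vertex 1.58 -1.433 -0.128
vertex 1.691 -2.302 -0.333
vertex 0.962 -2.038 0.124
endloop
endfacet
facet normal -0.538 0.727 0.426
outer loop
vertex 1.58 -1.433 -0.128
vertex 0.962 -2.038 0.124
vertex 2.118 -1.589 0.819
endloop
endfacet
facet normal -0.538 0.728 0.425
outer loop
vertex 2.118 -1.589 0.819
vertex 0.962 -2.038 0.124
vertex 1.5 -2.193 1.071
endloop
endfacet
facet normal 0.489 -0.142 0.861
outer loop
vertex 2.118 -1.589 0.819
vertex 1.5 -2.193 1.071
vertex 2.229 -2.458 0.613
endloop
endfacet
facet normal -0.489 0.141 -0.861
outer loop
vertex 0.962 -2.038 0.124
vertex 1.691 -2.302 -0.333
vertex 1.074 -2.907 -0.082
endloop
endfacet
facet normal -0.863 -0.219 0.455
outer loop
vertex 0.962 -2.038 0.124
vertex 1.074 -2.907 -0.082
vertex 1.5 -2.193 1.071
endloop
endfacet
facet normal -0.864 -0.218 0.454
outer loop
vertex 1.5 -2.193 1.071
vertex 1.074 -2.907 -0.082
vertex 1.611 -3.062 0.865
endloop
endfacet
facet normal 0.489 -0.142 0.861
outer loop
vertex 1.5 -2.193 1.071
vertex 1.611 -3.062 0.865
vertex 2.229 -2.458 0.613
endloop
endfacet
facet normal -0.489 0.142 -0.861
outer loop
vertex 1.074 -2.907 -0.082
vertex 1.691 -2.302 -0.333
vertex 1.802 -3.171 -0.539
endloop
endfacet
facet normal -0.324 -0.945 0.029
outer loop
vertex 1.074 -2.907 -0.082
vertex 1.802 -3.171 -0.539
vertex 1.611 -3.062 0.865
endloop
endfacet
facet normal -0.325 -0.945 0.029
outer loop
vertex 1.611 -3.062 0.865
vertex 1.802 -3.171 -0.539
vertex 2.34 -3.327 0.408
endloop
endfacet
facet normal 0.489 -0.141 0.861
outer loop
vertex 1.611 -3.062 0.865
vertex 2.34 -3.327 0.408
vertex 2.229 -2.458 0.613
endloop
endfacet
facet normal -0.489 0.142 -0.861
outer loop
vertex 1.802 -3.171 -0.539
vertex 1.691 -2.302 -0.333
vertex 2.42 -2.567 -0.791
endloop
endfacet
facet normal 0.538 -0.728 -0.425
outer loop
vertex 1.802 -3.171 -0.539
vertex 2.42 -2.567 -0.791
vertex 2.34 -3.327 0.408
endloop
endfacet
facet normal 0.539 -0.727 -0.425
outer loop
vertex 2.34 -3.327 0.408
vertex 2.42 -2.567 -0.791
vertex 2.958 -2.722 0.156
endloop
endfacet
facet normal 0.489 -0.141 0.861
outer loop
vertex 2.34 -3.327 0.408
vertex 2.958 -2.722 0.156
vertex 2.229 -2.458 0.613
endloop
endfacet
facet normal -0.489 0.142 -0.861
outer loop
vertex 2.42 -2.567 -0.791
vertex 1.691 -2.302 -0.333
vertex 2.309 -1.698 -0.585
endloop
endfacet
facet normal 0.863 0.218 -0.455
outer loop
vertex 2.42 -2.567 -0.791
vertex 2.309 -1.698 -0.585
vertex 2.958 -2.722 0.156
endloop
endfacet
facet normal 0.864 0.219 -0.454
outer loop
vertex 2.958 -2.722 0.156
vertex 2.309 -1.698 -0.585
vertex 2.846 -1.853 0.362
endloop
endfacet
facet normal 0.489 -0.141 0.861
outer loop
vertex 2.958 -2.722 0.156
vertex 2.846 -1.853 0.362
vertex 2.229 -2.458 0.613
endloop
endfacet

endsolid


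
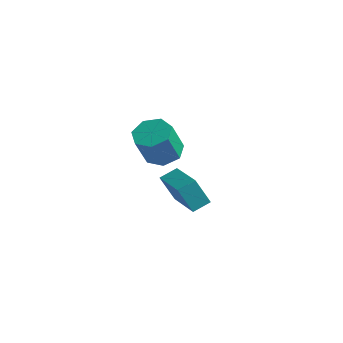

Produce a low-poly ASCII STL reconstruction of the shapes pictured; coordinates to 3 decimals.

solid 
facet normal -0.863 0.453 -0.224
outer loop
vertex 0.44 -3.558 -0.116
vertex 0.775 -2.737 0.252
vertex 1.006 -3.167 -1.505
endloop
endfacet
facet normal -0.349 -0.855 -0.383
outer loop
vertex 2.905 -4.163 -1.012
vertex 0.44 -3.558 -0.116
vertex 1.006 -3.167 -1.505
endloop
endfacet
facet normal -0.863 0.453 -0.224
outer loop
vertex 1.006 -3.167 -1.505
vertex 0.775 -2.737 0.252
vertex 1.341 -2.346 -1.137
endloop
endfacet
facet normal 0.365 0.253 -0.896
outer loop
vertex 1.341 -2.346 -1.137
vertex 2.905 -4.163 -1.012
vertex 1.006 -3.167 -1.505
endloop
endfacet
facet normal -0.365 -0.253 0.896
outer loop
vertex 0.44 -3.558 -0.116
vertex 2.674 -3.733 0.745
vertex 0.775 -2.737 0.252
endloop
endfacet
facet normal -0.349 -0.855 -0.383
outer loop
vertex 2.339 -4.554 0.377
vertex 0.44 -3.558 -0.116
vertex 2.905 -4.163 -1.012
endloop
endfacet
facet normal -0.365 -0.253 0.896
outer loop
vertex 2.339 -4.554 0.377
vertex 2.674 -3.733 0.745
vertex 0.44 -3.558 -0.116
endloop
endfacet
facet normal 0.349 0.855 0.383
outer loop
vertex 0.775 -2.737 0.252
vertex 2.674 -3.733 0.745
vertex 1.341 -2.346 -1.137
endloop
endfacet
facet normal 0.365 0.253 -0.896
outer loop
vertex 3.24 -3.342 -0.644
vertex 2.905 -4.163 -1.012
vertex 1.341 -2.346 -1.137
endloop
endfacet
facet normal 0.349 0.855 0.383
outer loop
vertex 1.341 -2.346 -1.137
vertex 2.674 -3.733 0.745
vertex 3.24 -3.342 -0.644
endloop
endfacet
facet normal 0.863 -0.453 0.224
outer loop
vertex 3.24 -3.342 -0.644
vertex 2.339 -4.554 0.377
vertex 2.905 -4.163 -1.012
endloop
endfacet
facet normal 0.863 -0.453 0.224
outer loop
vertex 2.674 -3.733 0.745
vertex 2.339 -4.554 0.377
vertex 3.24 -3.342 -0.644
endloop
endfacet
facet normal -0.018 0.454 -0.891
outer loop
vertex -2.945 2.23 -2.142
vertex -3.638 1.511 -2.494
vertex -3.832 2.438 -2.018
endloop
endfacet
facet normal 0.263 0.862 0.433
outer loop
vertex -2.945 2.23 -2.142
vertex -3.832 2.438 -2.018
vertex -2.908 1.309 -0.333
endloop
endfacet
facet normal 0.262 0.862 0.434
outer loop
vertex -2.908 1.309 -0.333
vertex -3.832 2.438 -2.018
vertex -3.796 1.517 -0.21
endloop
endfacet
facet normal 0.017 -0.453 0.891
outer loop
vertex -2.908 1.309 -0.333
vertex -3.796 1.517 -0.21
vertex -3.602 0.589 -0.686
endloop
endfacet
facet normal -0.018 0.454 -0.891
outer loop
vertex -3.832 2.438 -2.018
vertex -3.638 1.511 -2.494
vertex -4.574 1.947 -2.253
endloop
endfacet
facet normal -0.591 0.714 0.375
outer loop
vertex -3.832 2.438 -2.018
vertex -4.574 1.947 -2.253
vertex -3.796 1.517 -0.21
endloop
endfacet
facet normal -0.592 0.713 0.375
outer loop
vertex -3.796 1.517 -0.21
vertex -4.574 1.947 -2.253
vertex -4.537 1.026 -0.445
endloop
endfacet
facet normal 0.018 -0.453 0.891
outer loop
vertex -3.796 1.517 -0.21
vertex -4.537 1.026 -0.445
vertex -3.602 0.589 -0.686
endloop
endfacet
facet normal -0.018 0.454 -0.891
outer loop
vertex -4.574 1.947 -2.253
vertex -3.638 1.511 -2.494
vertex -4.611 1.127 -2.67
endloop
endfacet
facet normal -0.999 0.028 0.034
outer loop
vertex -4.574 1.947 -2.253
vertex -4.611 1.127 -2.67
vertex -4.537 1.026 -0.445
endloop
endfacet
facet normal -0.999 0.028 0.034
outer loop
vertex -4.537 1.026 -0.445
vertex -4.611 1.127 -2.67
vertex -4.574 0.206 -0.861
endloop
endfacet
facet normal 0.018 -0.453 0.891
outer loop
vertex -4.537 1.026 -0.445
vertex -4.574 0.206 -0.861
vertex -3.602 0.589 -0.686
endloop
endfacet
facet normal -0.018 0.454 -0.891
outer loop
vertex -4.611 1.127 -2.67
vertex -3.638 1.511 -2.494
vertex -3.916 0.597 -2.954
endloop
endfacet
facet normal -0.654 -0.679 -0.333
outer loop
vertex -4.611 1.127 -2.67
vertex -3.916 0.597 -2.954
vertex -4.574 0.206 -0.861
endloop
endfacet
facet normal -0.654 -0.679 -0.333
outer loop
vertex -4.574 0.206 -0.861
vertex -3.916 0.597 -2.954
vertex -3.879 -0.324 -1.145
endloop
endfacet
facet normal 0.018 -0.454 0.891
outer loop
vertex -4.574 0.206 -0.861
vertex -3.879 -0.324 -1.145
vertex -3.602 0.589 -0.686
endloop
endfacet
facet normal -0.018 0.454 -0.891
outer loop
vertex -3.916 0.597 -2.954
vertex -3.638 1.511 -2.494
vertex -3.011 0.754 -2.892
endloop
endfacet
facet normal 0.183 -0.875 -0.449
outer loop
vertex -3.916 0.597 -2.954
vertex -3.011 0.754 -2.892
vertex -3.879 -0.324 -1.145
endloop
endfacet
facet normal 0.182 -0.875 -0.449
outer loop
vertex -3.879 -0.324 -1.145
vertex -3.011 0.754 -2.892
vertex -2.975 -0.167 -1.084
endloop
endfacet
facet normal 0.019 -0.454 0.891
outer loop
vertex -3.879 -0.324 -1.145
vertex -2.975 -0.167 -1.084
vertex -3.602 0.589 -0.686
endloop
endfacet
facet normal -0.018 0.453 -0.891
outer loop
vertex -3.011 0.754 -2.892
vertex -3.638 1.511 -2.494
vertex -2.579 1.481 -2.531
endloop
endfacet
facet normal 0.883 -0.412 -0.227
outer loop
vertex -3.011 0.754 -2.892
vertex -2.579 1.481 -2.531
vertex -2.975 -0.167 -1.084
endloop
endfacet
facet normal 0.883 -0.411 -0.227
outer loop
vertex -2.975 -0.167 -1.084
vertex -2.579 1.481 -2.531
vertex -2.543 0.56 -0.722
endloop
endfacet
facet normal 0.018 -0.454 0.891
outer loop
vertex -2.975 -0.167 -1.084
vertex -2.543 0.56 -0.722
vertex -3.602 0.589 -0.686
endloop
endfacet
facet normal -0.018 0.454 -0.891
outer loop
vertex -2.579 1.481 -2.531
vertex -3.638 1.511 -2.494
vertex -2.945 2.23 -2.142
endloop
endfacet
facet normal 0.917 0.362 0.166
outer loop
vertex -2.579 1.481 -2.531
vertex -2.945 2.23 -2.142
vertex -2.543 0.56 -0.722
endloop
endfacet
facet normal 0.918 0.361 0.165
outer loop
vertex -2.543 0.56 -0.722
vertex -2.945 2.23 -2.142
vertex -2.908 1.309 -0.333
endloop
endfacet
facet normal 0.018 -0.454 0.891
outer loop
vertex -2.543 0.56 -0.722
vertex -2.908 1.309 -0.333
vertex -3.602 0.589 -0.686
endloop
endfacet

endsolid


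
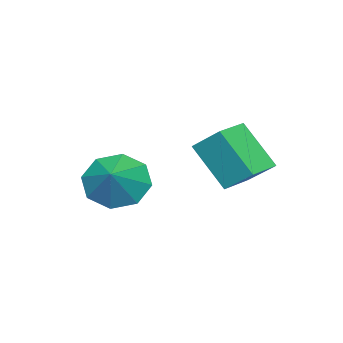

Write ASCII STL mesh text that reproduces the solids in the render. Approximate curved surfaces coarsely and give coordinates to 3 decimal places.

solid 
facet normal -0.776 -0.311 -0.549
outer loop
vertex 0.389 -3.935 1.467
vertex -0.166 -4.046 2.315
vertex -0.003 -3.286 1.654
endloop
endfacet
facet normal 0.760 0.556 -0.336
outer loop
vertex 0.389 -3.935 1.467
vertex -0.003 -3.286 1.654
vertex 0.866 -3.634 3.045
endloop
endfacet
facet normal -0.777 -0.310 -0.548
outer loop
vertex -0.003 -3.286 1.654
vertex -0.166 -4.046 2.315
vertex -0.49 -3.083 2.229
endloop
endfacet
facet normal 0.379 0.925 -0.005
outer loop
vertex -0.003 -3.286 1.654
vertex -0.49 -3.083 2.229
vertex 0.866 -3.634 3.045
endloop
endfacet
facet normal -0.776 -0.310 -0.549
outer loop
vertex -0.49 -3.083 2.229
vertex -0.166 -4.046 2.315
vertex -0.788 -3.444 2.854
endloop
endfacet
facet normal 0.039 0.857 0.514
outer loop
vertex -0.49 -3.083 2.229
vertex -0.788 -3.444 2.854
vertex 0.866 -3.634 3.045
endloop
endfacet
facet normal -0.776 -0.310 -0.550
outer loop
vertex -0.788 -3.444 2.854
vertex -0.166 -4.046 2.315
vertex -0.722 -4.158 3.163
endloop
endfacet
facet normal -0.061 0.392 0.918
outer loop
vertex -0.788 -3.444 2.854
vertex -0.722 -4.158 3.163
vertex 0.866 -3.634 3.045
endloop
endfacet
facet normal -0.776 -0.310 -0.550
outer loop
vertex -0.722 -4.158 3.163
vertex -0.166 -4.046 2.315
vertex -0.33 -4.806 2.975
endloop
endfacet
facet normal 0.138 -0.198 0.970
outer loop
vertex -0.722 -4.158 3.163
vertex -0.33 -4.806 2.975
vertex 0.866 -3.634 3.045
endloop
endfacet
facet normal -0.776 -0.310 -0.550
outer loop
vertex -0.33 -4.806 2.975
vertex -0.166 -4.046 2.315
vertex 0.158 -5.01 2.401
endloop
endfacet
facet normal 0.518 -0.566 0.641
outer loop
vertex -0.33 -4.806 2.975
vertex 0.158 -5.01 2.401
vertex 0.866 -3.634 3.045
endloop
endfacet
facet normal -0.776 -0.310 -0.549
outer loop
vertex 0.158 -5.01 2.401
vertex -0.166 -4.046 2.315
vertex 0.456 -4.649 1.776
endloop
endfacet
facet normal 0.858 -0.498 0.121
outer loop
vertex 0.158 -5.01 2.401
vertex 0.456 -4.649 1.776
vertex 0.866 -3.634 3.045
endloop
endfacet
facet normal -0.776 -0.310 -0.549
outer loop
vertex 0.456 -4.649 1.776
vertex -0.166 -4.046 2.315
vertex 0.389 -3.935 1.467
endloop
endfacet
facet normal 0.958 -0.033 -0.283
outer loop
vertex 0.456 -4.649 1.776
vertex 0.389 -3.935 1.467
vertex 0.866 -3.634 3.045
endloop
endfacet
facet normal -0.986 0.167 -0.014
outer loop
vertex -2.919 -1.442 4.124
vertex -2.704 -0.292 2.729
vertex -3.069 -2.396 3.314
endloop
endfacet
facet normal -0.119 -0.632 0.766
outer loop
vertex -1.936 -2.588 3.331
vertex -2.919 -1.442 4.124
vertex -3.069 -2.396 3.314
endloop
endfacet
facet normal -0.986 0.167 -0.013
outer loop
vertex -3.069 -2.396 3.314
vertex -2.704 -0.292 2.729
vertex -2.855 -1.246 1.92
endloop
endfacet
facet normal -0.119 -0.757 -0.643
outer loop
vertex -2.855 -1.246 1.92
vertex -1.936 -2.588 3.331
vertex -3.069 -2.396 3.314
endloop
endfacet
facet normal 0.119 0.757 0.642
outer loop
vertex -2.919 -1.442 4.124
vertex -1.571 -0.484 2.746
vertex -2.704 -0.292 2.729
endloop
endfacet
facet normal -0.118 -0.631 0.766
outer loop
vertex -1.785 -1.634 4.14
vertex -2.919 -1.442 4.124
vertex -1.936 -2.588 3.331
endloop
endfacet
facet normal 0.119 0.757 0.643
outer loop
vertex -1.785 -1.634 4.14
vertex -1.571 -0.484 2.746
vertex -2.919 -1.442 4.124
endloop
endfacet
facet normal 0.118 0.631 -0.766
outer loop
vertex -2.704 -0.292 2.729
vertex -1.571 -0.484 2.746
vertex -2.855 -1.246 1.92
endloop
endfacet
facet normal -0.119 -0.757 -0.642
outer loop
vertex -1.721 -1.438 1.936
vertex -1.936 -2.588 3.331
vertex -2.855 -1.246 1.92
endloop
endfacet
facet normal 0.118 0.632 -0.766
outer loop
vertex -2.855 -1.246 1.92
vertex -1.571 -0.484 2.746
vertex -1.721 -1.438 1.936
endloop
endfacet
facet normal 0.986 -0.168 0.014
outer loop
vertex -1.721 -1.438 1.936
vertex -1.785 -1.634 4.14
vertex -1.936 -2.588 3.331
endloop
endfacet
facet normal 0.986 -0.167 0.014
outer loop
vertex -1.571 -0.484 2.746
vertex -1.785 -1.634 4.14
vertex -1.721 -1.438 1.936
endloop
endfacet

endsolid


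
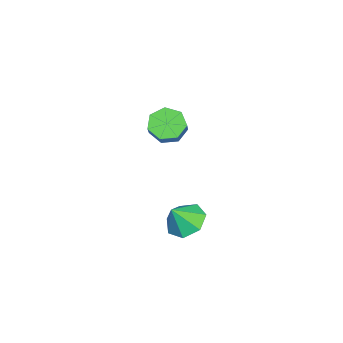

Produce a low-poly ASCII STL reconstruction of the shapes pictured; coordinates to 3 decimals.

solid 
facet normal -0.683 -0.147 -0.716
outer loop
vertex -3.766 1.136 -3.266
vertex -4.343 1.258 -2.741
vertex -3.975 1.785 -3.2
endloop
endfacet
facet normal 0.664 0.284 -0.692
outer loop
vertex -3.766 1.136 -3.266
vertex -3.975 1.785 -3.2
vertex -3.001 1.3 -2.465
endloop
endfacet
facet normal 0.664 0.285 -0.691
outer loop
vertex -3.001 1.3 -2.465
vertex -3.975 1.785 -3.2
vertex -3.21 1.949 -2.398
endloop
endfacet
facet normal 0.684 0.146 0.715
outer loop
vertex -3.001 1.3 -2.465
vertex -3.21 1.949 -2.398
vertex -3.577 1.422 -1.939
endloop
endfacet
facet normal -0.683 -0.146 -0.716
outer loop
vertex -3.975 1.785 -3.2
vertex -4.343 1.258 -2.741
vertex -4.461 2.038 -2.788
endloop
endfacet
facet normal 0.176 0.918 -0.356
outer loop
vertex -3.975 1.785 -3.2
vertex -4.461 2.038 -2.788
vertex -3.21 1.949 -2.398
endloop
endfacet
facet normal 0.176 0.918 -0.356
outer loop
vertex -3.21 1.949 -2.398
vertex -4.461 2.038 -2.788
vertex -3.696 2.202 -1.986
endloop
endfacet
facet normal 0.683 0.147 0.715
outer loop
vertex -3.21 1.949 -2.398
vertex -3.696 2.202 -1.986
vertex -3.577 1.422 -1.939
endloop
endfacet
facet normal -0.683 -0.146 -0.715
outer loop
vertex -4.461 2.038 -2.788
vertex -4.343 1.258 -2.741
vertex -4.858 1.703 -2.34
endloop
endfacet
facet normal -0.445 0.860 0.249
outer loop
vertex -4.461 2.038 -2.788
vertex -4.858 1.703 -2.34
vertex -3.696 2.202 -1.986
endloop
endfacet
facet normal -0.445 0.860 0.249
outer loop
vertex -3.696 2.202 -1.986
vertex -4.858 1.703 -2.34
vertex -4.093 1.867 -1.539
endloop
endfacet
facet normal 0.682 0.147 0.716
outer loop
vertex -3.696 2.202 -1.986
vertex -4.093 1.867 -1.539
vertex -3.577 1.422 -1.939
endloop
endfacet
facet normal -0.683 -0.147 -0.715
outer loop
vertex -4.858 1.703 -2.34
vertex -4.343 1.258 -2.741
vertex -4.867 1.033 -2.194
endloop
endfacet
facet normal -0.730 0.155 0.666
outer loop
vertex -4.858 1.703 -2.34
vertex -4.867 1.033 -2.194
vertex -4.093 1.867 -1.539
endloop
endfacet
facet normal -0.730 0.155 0.666
outer loop
vertex -4.093 1.867 -1.539
vertex -4.867 1.033 -2.194
vertex -4.102 1.197 -1.393
endloop
endfacet
facet normal 0.682 0.147 0.716
outer loop
vertex -4.093 1.867 -1.539
vertex -4.102 1.197 -1.393
vertex -3.577 1.422 -1.939
endloop
endfacet
facet normal -0.683 -0.147 -0.715
outer loop
vertex -4.867 1.033 -2.194
vertex -4.343 1.258 -2.741
vertex -4.481 0.533 -2.46
endloop
endfacet
facet normal -0.465 -0.668 0.581
outer loop
vertex -4.867 1.033 -2.194
vertex -4.481 0.533 -2.46
vertex -4.102 1.197 -1.393
endloop
endfacet
facet normal -0.466 -0.668 0.581
outer loop
vertex -4.102 1.197 -1.393
vertex -4.481 0.533 -2.46
vertex -3.716 0.697 -1.658
endloop
endfacet
facet normal 0.682 0.147 0.716
outer loop
vertex -4.102 1.197 -1.393
vertex -3.716 0.697 -1.658
vertex -3.577 1.422 -1.939
endloop
endfacet
facet normal -0.683 -0.147 -0.715
outer loop
vertex -4.481 0.533 -2.46
vertex -4.343 1.258 -2.741
vertex -3.991 0.578 -2.937
endloop
endfacet
facet normal 0.149 -0.987 0.060
outer loop
vertex -4.481 0.533 -2.46
vertex -3.991 0.578 -2.937
vertex -3.716 0.697 -1.658
endloop
endfacet
facet normal 0.149 -0.987 0.060
outer loop
vertex -3.716 0.697 -1.658
vertex -3.991 0.578 -2.937
vertex -3.226 0.742 -2.136
endloop
endfacet
facet normal 0.684 0.146 0.715
outer loop
vertex -3.716 0.697 -1.658
vertex -3.226 0.742 -2.136
vertex -3.577 1.422 -1.939
endloop
endfacet
facet normal -0.683 -0.147 -0.716
outer loop
vertex -3.991 0.578 -2.937
vertex -4.343 1.258 -2.741
vertex -3.766 1.136 -3.266
endloop
endfacet
facet normal 0.652 -0.563 -0.508
outer loop
vertex -3.991 0.578 -2.937
vertex -3.766 1.136 -3.266
vertex -3.226 0.742 -2.136
endloop
endfacet
facet normal 0.652 -0.563 -0.508
outer loop
vertex -3.226 0.742 -2.136
vertex -3.766 1.136 -3.266
vertex -3.001 1.3 -2.465
endloop
endfacet
facet normal 0.684 0.146 0.715
outer loop
vertex -3.226 0.742 -2.136
vertex -3.001 1.3 -2.465
vertex -3.577 1.422 -1.939
endloop
endfacet
facet normal -0.428 0.385 -0.818
outer loop
vertex 1.25 3.992 -3.957
vertex 0.72 3.315 -3.998
vertex 0.606 4.062 -3.587
endloop
endfacet
facet normal 0.463 0.536 0.705
outer loop
vertex 1.25 3.992 -3.957
vertex 0.606 4.062 -3.587
vertex 1.2 2.885 -3.082
endloop
endfacet
facet normal -0.428 0.385 -0.818
outer loop
vertex 0.606 4.062 -3.587
vertex 0.72 3.315 -3.998
vertex 0.048 3.571 -3.526
endloop
endfacet
facet normal -0.173 0.313 0.934
outer loop
vertex 0.606 4.062 -3.587
vertex 0.048 3.571 -3.526
vertex 1.2 2.885 -3.082
endloop
endfacet
facet normal -0.428 0.384 -0.818
outer loop
vertex 0.048 3.571 -3.526
vertex 0.72 3.315 -3.998
vertex -0.004 2.887 -3.82
endloop
endfacet
facet normal -0.497 -0.310 0.810
outer loop
vertex 0.048 3.571 -3.526
vertex -0.004 2.887 -3.82
vertex 1.2 2.885 -3.082
endloop
endfacet
facet normal -0.428 0.385 -0.818
outer loop
vertex -0.004 2.887 -3.82
vertex 0.72 3.315 -3.998
vertex 0.489 2.526 -4.248
endloop
endfacet
facet normal -0.263 -0.865 0.427
outer loop
vertex -0.004 2.887 -3.82
vertex 0.489 2.526 -4.248
vertex 1.2 2.885 -3.082
endloop
endfacet
facet normal -0.429 0.385 -0.818
outer loop
vertex 0.489 2.526 -4.248
vertex 0.72 3.315 -3.998
vertex 1.156 2.759 -4.488
endloop
endfacet
facet normal 0.352 -0.933 0.073
outer loop
vertex 0.489 2.526 -4.248
vertex 1.156 2.759 -4.488
vertex 1.2 2.885 -3.082
endloop
endfacet
facet normal -0.429 0.384 -0.818
outer loop
vertex 1.156 2.759 -4.488
vertex 0.72 3.315 -3.998
vertex 1.495 3.412 -4.359
endloop
endfacet
facet normal 0.886 -0.463 0.014
outer loop
vertex 1.156 2.759 -4.488
vertex 1.495 3.412 -4.359
vertex 1.2 2.885 -3.082
endloop
endfacet
facet normal -0.429 0.385 -0.817
outer loop
vertex 1.495 3.412 -4.359
vertex 0.72 3.315 -3.998
vertex 1.25 3.992 -3.957
endloop
endfacet
facet normal 0.936 0.191 0.295
outer loop
vertex 1.495 3.412 -4.359
vertex 1.25 3.992 -3.957
vertex 1.2 2.885 -3.082
endloop
endfacet

endsolid


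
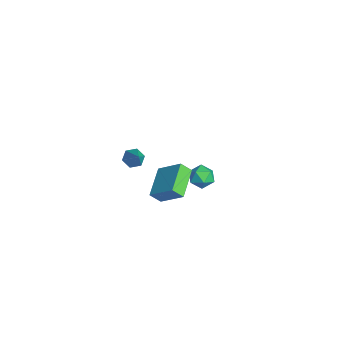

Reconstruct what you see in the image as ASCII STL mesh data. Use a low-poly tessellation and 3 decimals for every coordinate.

solid 
facet normal -0.832 0.466 0.301
outer loop
vertex 1.615 0.189 3.086
vertex 2.532 1.153 4.128
vertex 1.712 0.757 2.475
endloop
endfacet
facet normal -0.542 -0.571 -0.617
outer loop
vertex 3.268 -0.113 1.912
vertex 1.615 0.189 3.086
vertex 1.712 0.757 2.475
endloop
endfacet
facet normal -0.832 0.465 0.301
outer loop
vertex 1.712 0.757 2.475
vertex 2.532 1.153 4.128
vertex 2.629 1.722 3.517
endloop
endfacet
facet normal 0.115 0.676 -0.728
outer loop
vertex 2.629 1.722 3.517
vertex 3.268 -0.113 1.912
vertex 1.712 0.757 2.475
endloop
endfacet
facet normal -0.115 -0.677 0.727
outer loop
vertex 1.615 0.189 3.086
vertex 4.088 0.283 3.565
vertex 2.532 1.153 4.128
endloop
endfacet
facet normal -0.542 -0.570 -0.617
outer loop
vertex 3.171 -0.682 2.523
vertex 1.615 0.189 3.086
vertex 3.268 -0.113 1.912
endloop
endfacet
facet normal -0.115 -0.676 0.728
outer loop
vertex 3.171 -0.682 2.523
vertex 4.088 0.283 3.565
vertex 1.615 0.189 3.086
endloop
endfacet
facet normal 0.542 0.570 0.617
outer loop
vertex 2.532 1.153 4.128
vertex 4.088 0.283 3.565
vertex 2.629 1.722 3.517
endloop
endfacet
facet normal 0.115 0.676 -0.727
outer loop
vertex 4.185 0.851 2.954
vertex 3.268 -0.113 1.912
vertex 2.629 1.722 3.517
endloop
endfacet
facet normal 0.542 0.571 0.617
outer loop
vertex 2.629 1.722 3.517
vertex 4.088 0.283 3.565
vertex 4.185 0.851 2.954
endloop
endfacet
facet normal 0.832 -0.466 -0.301
outer loop
vertex 4.185 0.851 2.954
vertex 3.171 -0.682 2.523
vertex 3.268 -0.113 1.912
endloop
endfacet
facet normal 0.832 -0.466 -0.301
outer loop
vertex 4.088 0.283 3.565
vertex 3.171 -0.682 2.523
vertex 4.185 0.851 2.954
endloop
endfacet
facet normal -0.655 0.631 -0.416
outer loop
vertex -1.19 3.679 -1.553
vertex -1.784 3.379 -1.073
vertex -1.333 4.015 -0.819
endloop
endfacet
facet normal 0.003 0.909 -0.416
outer loop
vertex -1.19 3.679 -1.553
vertex -1.333 4.015 -0.819
vertex -0.562 3.897 -1.072
endloop
endfacet
facet normal 0.431 0.465 -0.773
outer loop
vertex -1.19 3.679 -1.553
vertex -0.562 3.897 -1.072
vertex -0.537 3.188 -1.484
endloop
endfacet
facet normal 0.038 -0.089 -0.995
outer loop
vertex -1.19 3.679 -1.553
vertex -0.537 3.188 -1.484
vertex -1.292 2.868 -1.484
endloop
endfacet
facet normal -0.633 0.014 -0.774
outer loop
vertex -1.19 3.679 -1.553
vertex -1.292 2.868 -1.484
vertex -1.784 3.379 -1.073
endloop
endfacet
facet normal 0.229 0.938 0.260
outer loop
vertex -0.562 3.897 -1.072
vertex -1.333 4.015 -0.819
vertex -0.768 3.732 -0.296
endloop
endfacet
facet normal -0.834 0.488 0.259
outer loop
vertex -1.333 4.015 -0.819
vertex -1.784 3.379 -1.073
vertex -1.523 3.412 -0.296
endloop
endfacet
facet normal -0.798 -0.511 -0.320
outer loop
vertex -1.784 3.379 -1.073
vertex -1.292 2.868 -1.484
vertex -1.498 2.703 -0.708
endloop
endfacet
facet normal 0.287 -0.678 -0.677
outer loop
vertex -1.292 2.868 -1.484
vertex -0.537 3.188 -1.484
vertex -0.727 2.585 -0.961
endloop
endfacet
facet normal 0.922 0.218 -0.319
outer loop
vertex -0.537 3.188 -1.484
vertex -0.562 3.897 -1.072
vertex -0.276 3.221 -0.707
endloop
endfacet
facet normal -0.038 0.089 0.995
outer loop
vertex -0.87 2.921 -0.227
vertex -0.768 3.732 -0.296
vertex -1.523 3.412 -0.296
endloop
endfacet
facet normal -0.431 -0.465 0.773
outer loop
vertex -0.87 2.921 -0.227
vertex -1.523 3.412 -0.296
vertex -1.498 2.703 -0.708
endloop
endfacet
facet normal -0.003 -0.909 0.416
outer loop
vertex -0.87 2.921 -0.227
vertex -1.498 2.703 -0.708
vertex -0.727 2.585 -0.961
endloop
endfacet
facet normal 0.655 -0.631 0.416
outer loop
vertex -0.87 2.921 -0.227
vertex -0.727 2.585 -0.961
vertex -0.276 3.221 -0.707
endloop
endfacet
facet normal 0.633 -0.014 0.774
outer loop
vertex -0.87 2.921 -0.227
vertex -0.276 3.221 -0.707
vertex -0.768 3.732 -0.296
endloop
endfacet
facet normal -0.287 0.678 0.677
outer loop
vertex -1.523 3.412 -0.296
vertex -0.768 3.732 -0.296
vertex -1.333 4.015 -0.819
endloop
endfacet
facet normal -0.922 -0.218 0.319
outer loop
vertex -1.498 2.703 -0.708
vertex -1.523 3.412 -0.296
vertex -1.784 3.379 -1.073
endloop
endfacet
facet normal -0.229 -0.938 -0.260
outer loop
vertex -0.727 2.585 -0.961
vertex -1.498 2.703 -0.708
vertex -1.292 2.868 -1.484
endloop
endfacet
facet normal 0.834 -0.488 -0.259
outer loop
vertex -0.276 3.221 -0.707
vertex -0.727 2.585 -0.961
vertex -0.537 3.188 -1.484
endloop
endfacet
facet normal 0.798 0.511 0.320
outer loop
vertex -0.768 3.732 -0.296
vertex -0.276 3.221 -0.707
vertex -0.562 3.897 -1.072
endloop
endfacet
facet normal -0.700 -0.014 -0.714
outer loop
vertex -3.994 -0.024 -2.016
vertex -4.412 0.289 -1.612
vertex -4.014 0.635 -2.009
endloop
endfacet
facet normal 0.902 0.032 -0.430
outer loop
vertex -3.994 -0.024 -2.016
vertex -4.014 0.635 -2.009
vertex -3.248 0.311 -0.428
endloop
endfacet
facet normal -0.701 -0.013 -0.713
outer loop
vertex -4.014 0.635 -2.009
vertex -4.412 0.289 -1.612
vertex -4.431 0.949 -1.605
endloop
endfacet
facet normal 0.541 0.836 -0.091
outer loop
vertex -4.014 0.635 -2.009
vertex -4.431 0.949 -1.605
vertex -3.248 0.311 -0.428
endloop
endfacet
facet normal -0.701 -0.013 -0.713
outer loop
vertex -4.431 0.949 -1.605
vertex -4.412 0.289 -1.612
vertex -4.829 0.602 -1.208
endloop
endfacet
facet normal -0.134 0.809 0.573
outer loop
vertex -4.431 0.949 -1.605
vertex -4.829 0.602 -1.208
vertex -3.248 0.311 -0.428
endloop
endfacet
facet normal -0.701 -0.014 -0.713
outer loop
vertex -4.829 0.602 -1.208
vertex -4.412 0.289 -1.612
vertex -4.809 -0.057 -1.215
endloop
endfacet
facet normal -0.446 -0.023 0.895
outer loop
vertex -4.829 0.602 -1.208
vertex -4.809 -0.057 -1.215
vertex -3.248 0.311 -0.428
endloop
endfacet
facet normal -0.701 -0.014 -0.713
outer loop
vertex -4.809 -0.057 -1.215
vertex -4.412 0.289 -1.612
vertex -4.392 -0.371 -1.619
endloop
endfacet
facet normal -0.085 -0.827 0.555
outer loop
vertex -4.809 -0.057 -1.215
vertex -4.392 -0.371 -1.619
vertex -3.248 0.311 -0.428
endloop
endfacet
facet normal -0.700 -0.014 -0.714
outer loop
vertex -4.392 -0.371 -1.619
vertex -4.412 0.289 -1.612
vertex -3.994 -0.024 -2.016
endloop
endfacet
facet normal 0.590 -0.800 -0.108
outer loop
vertex -4.392 -0.371 -1.619
vertex -3.994 -0.024 -2.016
vertex -3.248 0.311 -0.428
endloop
endfacet

endsolid
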